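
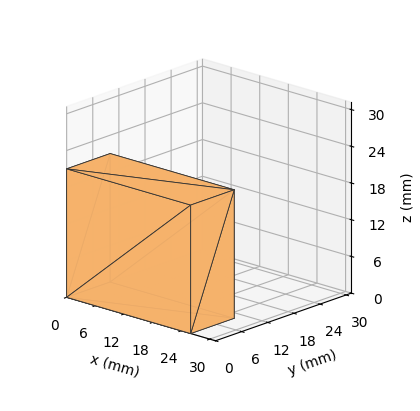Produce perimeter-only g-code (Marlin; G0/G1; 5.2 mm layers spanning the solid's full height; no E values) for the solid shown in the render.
Reading the render: the shape is a rectangular box, roughly 26 × 10 mm footprint and 21 mm tall (dimensions read to the nearest mm from the axis ticks). For the g-code, the solid's height is divided into equal slices at the stated Δz and each level perimeter traced with G1 moves after a G0 lift.

; perimeter-only toolpath
G21 ; units = mm
G90 ; absolute positioning
G28 ; home
; layer 1
G0 Z5.2
G0 X0.0 Y0.0
G1 X26.0 Y0.0
G1 X26.0 Y10.0
G1 X0.0 Y10.0
G1 X0.0 Y0.0
; layer 2
G0 Z10.5
G0 X0.0 Y0.0
G1 X26.0 Y0.0
G1 X26.0 Y10.0
G1 X0.0 Y10.0
G1 X0.0 Y0.0
; layer 3
G0 Z15.8
G0 X0.0 Y0.0
G1 X26.0 Y0.0
G1 X26.0 Y10.0
G1 X0.0 Y10.0
G1 X0.0 Y0.0
; layer 4
G0 Z21.0
G0 X0.0 Y0.0
G1 X26.0 Y0.0
G1 X26.0 Y10.0
G1 X0.0 Y10.0
G1 X0.0 Y0.0
M2 ; end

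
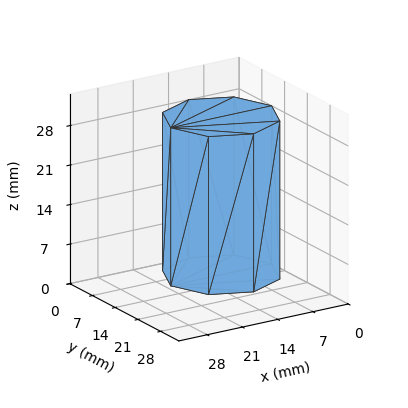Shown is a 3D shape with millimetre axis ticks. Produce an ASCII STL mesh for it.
Reading the render: the shape is a regular 8-sided prism (a cylinder approximated with 8 flat sides), circumscribed radius ≈ 10 mm, height ≈ 28 mm (dimensions read to the nearest mm from the axis ticks). For the STL, each face is triangulated and given an outward normal.

solid part
  facet normal 0.0000 0.0000 -1.0000
    outer loop
      vertex 10.000 20.000 0.000
      vertex 17.071 17.071 0.000
      vertex 20.000 10.000 0.000
    endloop
  endfacet
  facet normal 0.0000 0.0000 -1.0000
    outer loop
      vertex 2.929 17.071 0.000
      vertex 10.000 20.000 0.000
      vertex 20.000 10.000 0.000
    endloop
  endfacet
  facet normal 0.0000 0.0000 -1.0000
    outer loop
      vertex 0.000 10.000 0.000
      vertex 2.929 17.071 0.000
      vertex 20.000 10.000 0.000
    endloop
  endfacet
  facet normal 0.0000 0.0000 -1.0000
    outer loop
      vertex 2.929 2.929 0.000
      vertex 0.000 10.000 0.000
      vertex 20.000 10.000 0.000
    endloop
  endfacet
  facet normal 0.0000 0.0000 -1.0000
    outer loop
      vertex 10.000 0.000 0.000
      vertex 2.929 2.929 0.000
      vertex 20.000 10.000 0.000
    endloop
  endfacet
  facet normal 0.0000 0.0000 -1.0000
    outer loop
      vertex 17.071 2.929 0.000
      vertex 10.000 0.000 0.000
      vertex 20.000 10.000 0.000
    endloop
  endfacet
  facet normal 0.0000 0.0000 1.0000
    outer loop
      vertex 20.000 10.000 28.000
      vertex 17.071 17.071 28.000
      vertex 10.000 20.000 28.000
    endloop
  endfacet
  facet normal 0.0000 0.0000 1.0000
    outer loop
      vertex 20.000 10.000 28.000
      vertex 10.000 20.000 28.000
      vertex 2.929 17.071 28.000
    endloop
  endfacet
  facet normal 0.0000 0.0000 1.0000
    outer loop
      vertex 20.000 10.000 28.000
      vertex 2.929 17.071 28.000
      vertex 0.000 10.000 28.000
    endloop
  endfacet
  facet normal 0.0000 0.0000 1.0000
    outer loop
      vertex 20.000 10.000 28.000
      vertex 0.000 10.000 28.000
      vertex 2.929 2.929 28.000
    endloop
  endfacet
  facet normal 0.0000 0.0000 1.0000
    outer loop
      vertex 20.000 10.000 28.000
      vertex 2.929 2.929 28.000
      vertex 10.000 0.000 28.000
    endloop
  endfacet
  facet normal 0.0000 0.0000 1.0000
    outer loop
      vertex 20.000 10.000 28.000
      vertex 10.000 0.000 28.000
      vertex 17.071 2.929 28.000
    endloop
  endfacet
  facet normal 0.9239 0.3827 0.0000
    outer loop
      vertex 20.000 10.000 0.000
      vertex 17.071 17.071 0.000
      vertex 17.071 17.071 28.000
    endloop
  endfacet
  facet normal 0.9239 0.3827 0.0000
    outer loop
      vertex 20.000 10.000 0.000
      vertex 17.071 17.071 28.000
      vertex 20.000 10.000 28.000
    endloop
  endfacet
  facet normal 0.3827 0.9239 0.0000
    outer loop
      vertex 17.071 17.071 0.000
      vertex 10.000 20.000 0.000
      vertex 10.000 20.000 28.000
    endloop
  endfacet
  facet normal 0.3827 0.9239 0.0000
    outer loop
      vertex 17.071 17.071 0.000
      vertex 10.000 20.000 28.000
      vertex 17.071 17.071 28.000
    endloop
  endfacet
  facet normal -0.3827 0.9239 0.0000
    outer loop
      vertex 10.000 20.000 0.000
      vertex 2.929 17.071 0.000
      vertex 2.929 17.071 28.000
    endloop
  endfacet
  facet normal -0.3827 0.9239 0.0000
    outer loop
      vertex 10.000 20.000 0.000
      vertex 2.929 17.071 28.000
      vertex 10.000 20.000 28.000
    endloop
  endfacet
  facet normal -0.9239 0.3827 0.0000
    outer loop
      vertex 2.929 17.071 0.000
      vertex 0.000 10.000 0.000
      vertex 0.000 10.000 28.000
    endloop
  endfacet
  facet normal -0.9239 0.3827 0.0000
    outer loop
      vertex 2.929 17.071 0.000
      vertex 0.000 10.000 28.000
      vertex 2.929 17.071 28.000
    endloop
  endfacet
  facet normal -0.9239 -0.3827 0.0000
    outer loop
      vertex 0.000 10.000 0.000
      vertex 2.929 2.929 0.000
      vertex 2.929 2.929 28.000
    endloop
  endfacet
  facet normal -0.9239 -0.3827 0.0000
    outer loop
      vertex 0.000 10.000 0.000
      vertex 2.929 2.929 28.000
      vertex 0.000 10.000 28.000
    endloop
  endfacet
  facet normal -0.3827 -0.9239 0.0000
    outer loop
      vertex 2.929 2.929 0.000
      vertex 10.000 0.000 0.000
      vertex 10.000 0.000 28.000
    endloop
  endfacet
  facet normal -0.3827 -0.9239 0.0000
    outer loop
      vertex 2.929 2.929 0.000
      vertex 10.000 0.000 28.000
      vertex 2.929 2.929 28.000
    endloop
  endfacet
  facet normal 0.3827 -0.9239 0.0000
    outer loop
      vertex 10.000 0.000 0.000
      vertex 17.071 2.929 0.000
      vertex 17.071 2.929 28.000
    endloop
  endfacet
  facet normal 0.3827 -0.9239 0.0000
    outer loop
      vertex 10.000 0.000 0.000
      vertex 17.071 2.929 28.000
      vertex 10.000 0.000 28.000
    endloop
  endfacet
  facet normal 0.9239 -0.3827 0.0000
    outer loop
      vertex 17.071 2.929 0.000
      vertex 20.000 10.000 0.000
      vertex 20.000 10.000 28.000
    endloop
  endfacet
  facet normal 0.9239 -0.3827 0.0000
    outer loop
      vertex 17.071 2.929 0.000
      vertex 20.000 10.000 28.000
      vertex 17.071 2.929 28.000
    endloop
  endfacet
endsolid part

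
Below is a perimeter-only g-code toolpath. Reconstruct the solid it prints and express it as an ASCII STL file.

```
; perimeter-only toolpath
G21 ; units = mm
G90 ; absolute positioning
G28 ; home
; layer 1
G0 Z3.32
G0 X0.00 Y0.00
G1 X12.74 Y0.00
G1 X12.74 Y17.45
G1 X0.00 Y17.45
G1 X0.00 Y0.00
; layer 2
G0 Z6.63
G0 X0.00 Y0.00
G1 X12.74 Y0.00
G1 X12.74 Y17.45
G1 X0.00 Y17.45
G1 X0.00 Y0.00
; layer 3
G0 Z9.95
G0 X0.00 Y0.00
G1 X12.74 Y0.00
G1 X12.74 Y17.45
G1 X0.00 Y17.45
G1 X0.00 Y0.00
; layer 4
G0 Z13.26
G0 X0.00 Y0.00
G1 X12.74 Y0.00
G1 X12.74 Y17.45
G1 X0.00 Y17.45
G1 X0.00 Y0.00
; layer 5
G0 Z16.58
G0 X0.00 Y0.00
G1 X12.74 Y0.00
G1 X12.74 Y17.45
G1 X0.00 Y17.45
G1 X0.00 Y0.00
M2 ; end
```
solid part
  facet normal 0.0000 0.0000 -1.0000
    outer loop
      vertex 12.74 17.45 0.00
      vertex 12.74 0.00 0.00
      vertex 0.00 0.00 0.00
    endloop
  endfacet
  facet normal 0.0000 0.0000 -1.0000
    outer loop
      vertex 0.00 17.45 0.00
      vertex 12.74 17.45 0.00
      vertex 0.00 0.00 0.00
    endloop
  endfacet
  facet normal 0.0000 0.0000 1.0000
    outer loop
      vertex 0.00 0.00 16.58
      vertex 12.74 0.00 16.58
      vertex 12.74 17.45 16.58
    endloop
  endfacet
  facet normal 0.0000 0.0000 1.0000
    outer loop
      vertex 0.00 0.00 16.58
      vertex 12.74 17.45 16.58
      vertex 0.00 17.45 16.58
    endloop
  endfacet
  facet normal 0.0000 -1.0000 0.0000
    outer loop
      vertex 0.00 0.00 0.00
      vertex 12.74 0.00 0.00
      vertex 12.74 0.00 16.58
    endloop
  endfacet
  facet normal 0.0000 -1.0000 0.0000
    outer loop
      vertex 0.00 0.00 0.00
      vertex 12.74 0.00 16.58
      vertex 0.00 0.00 16.58
    endloop
  endfacet
  facet normal 0.0000 1.0000 0.0000
    outer loop
      vertex 12.74 17.45 16.58
      vertex 12.74 17.45 0.00
      vertex 0.00 17.45 0.00
    endloop
  endfacet
  facet normal 0.0000 1.0000 0.0000
    outer loop
      vertex 0.00 17.45 16.58
      vertex 12.74 17.45 16.58
      vertex 0.00 17.45 0.00
    endloop
  endfacet
  facet normal -1.0000 0.0000 0.0000
    outer loop
      vertex 0.00 17.45 16.58
      vertex 0.00 17.45 0.00
      vertex 0.00 0.00 0.00
    endloop
  endfacet
  facet normal -1.0000 0.0000 0.0000
    outer loop
      vertex 0.00 0.00 16.58
      vertex 0.00 17.45 16.58
      vertex 0.00 0.00 0.00
    endloop
  endfacet
  facet normal 1.0000 0.0000 0.0000
    outer loop
      vertex 12.74 0.00 0.00
      vertex 12.74 17.45 0.00
      vertex 12.74 17.45 16.58
    endloop
  endfacet
  facet normal 1.0000 0.0000 0.0000
    outer loop
      vertex 12.74 0.00 0.00
      vertex 12.74 17.45 16.58
      vertex 12.74 0.00 16.58
    endloop
  endfacet
endsolid part

The G0 Z moves step by Δz≈3.32 mm. Every layer's G1 loop is the same polygon, so the solid is a straight extrusion of it from z=0 to z≈16.6. Closing with flat bottom and top caps and triangulating gives 12 facets — a rectangular box, roughly 12.7 × 17.4 mm footprint and 16.6 mm tall.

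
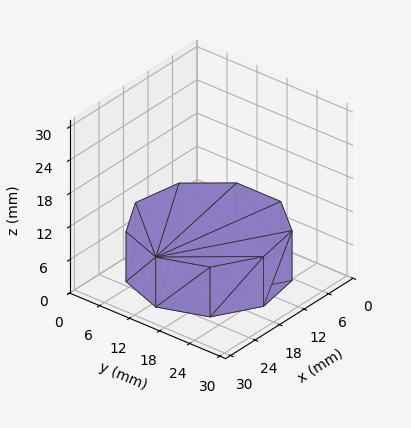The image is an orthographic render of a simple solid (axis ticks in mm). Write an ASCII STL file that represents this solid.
Reading the render: the shape is a regular 9-sided prism (a cylinder approximated with 9 flat sides), circumscribed radius ≈ 13 mm, height ≈ 9 mm (dimensions read to the nearest mm from the axis ticks). For the STL, each face is triangulated and given an outward normal.

solid part
  facet normal 0.0000 0.0000 -1.0000
    outer loop
      vertex 15.3 25.8 0.0
      vertex 23.0 21.4 0.0
      vertex 26.0 13.0 0.0
    endloop
  endfacet
  facet normal 0.0000 0.0000 -1.0000
    outer loop
      vertex 6.5 24.3 0.0
      vertex 15.3 25.8 0.0
      vertex 26.0 13.0 0.0
    endloop
  endfacet
  facet normal 0.0000 0.0000 -1.0000
    outer loop
      vertex 0.8 17.4 0.0
      vertex 6.5 24.3 0.0
      vertex 26.0 13.0 0.0
    endloop
  endfacet
  facet normal 0.0000 0.0000 -1.0000
    outer loop
      vertex 0.8 8.6 0.0
      vertex 0.8 17.4 0.0
      vertex 26.0 13.0 0.0
    endloop
  endfacet
  facet normal 0.0000 0.0000 -1.0000
    outer loop
      vertex 6.5 1.7 0.0
      vertex 0.8 8.6 0.0
      vertex 26.0 13.0 0.0
    endloop
  endfacet
  facet normal 0.0000 0.0000 -1.0000
    outer loop
      vertex 15.3 0.2 0.0
      vertex 6.5 1.7 0.0
      vertex 26.0 13.0 0.0
    endloop
  endfacet
  facet normal 0.0000 0.0000 -1.0000
    outer loop
      vertex 23.0 4.6 0.0
      vertex 15.3 0.2 0.0
      vertex 26.0 13.0 0.0
    endloop
  endfacet
  facet normal 0.0000 0.0000 1.0000
    outer loop
      vertex 26.0 13.0 9.0
      vertex 23.0 21.4 9.0
      vertex 15.3 25.8 9.0
    endloop
  endfacet
  facet normal 0.0000 0.0000 1.0000
    outer loop
      vertex 26.0 13.0 9.0
      vertex 15.3 25.8 9.0
      vertex 6.5 24.3 9.0
    endloop
  endfacet
  facet normal 0.0000 0.0000 1.0000
    outer loop
      vertex 26.0 13.0 9.0
      vertex 6.5 24.3 9.0
      vertex 0.8 17.4 9.0
    endloop
  endfacet
  facet normal 0.0000 0.0000 1.0000
    outer loop
      vertex 26.0 13.0 9.0
      vertex 0.8 17.4 9.0
      vertex 0.8 8.6 9.0
    endloop
  endfacet
  facet normal 0.0000 0.0000 1.0000
    outer loop
      vertex 26.0 13.0 9.0
      vertex 0.8 8.6 9.0
      vertex 6.5 1.7 9.0
    endloop
  endfacet
  facet normal 0.0000 0.0000 1.0000
    outer loop
      vertex 26.0 13.0 9.0
      vertex 6.5 1.7 9.0
      vertex 15.3 0.2 9.0
    endloop
  endfacet
  facet normal 0.0000 0.0000 1.0000
    outer loop
      vertex 26.0 13.0 9.0
      vertex 15.3 0.2 9.0
      vertex 23.0 4.6 9.0
    endloop
  endfacet
  facet normal 0.9417 0.3363 0.0000
    outer loop
      vertex 26.0 13.0 0.0
      vertex 23.0 21.4 0.0
      vertex 23.0 21.4 9.0
    endloop
  endfacet
  facet normal 0.9417 0.3363 0.0000
    outer loop
      vertex 26.0 13.0 0.0
      vertex 23.0 21.4 9.0
      vertex 26.0 13.0 9.0
    endloop
  endfacet
  facet normal 0.4961 0.8682 0.0000
    outer loop
      vertex 23.0 21.4 0.0
      vertex 15.3 25.8 0.0
      vertex 15.3 25.8 9.0
    endloop
  endfacet
  facet normal 0.4961 0.8682 0.0000
    outer loop
      vertex 23.0 21.4 0.0
      vertex 15.3 25.8 9.0
      vertex 23.0 21.4 9.0
    endloop
  endfacet
  facet normal -0.1680 0.9858 0.0000
    outer loop
      vertex 15.3 25.8 0.0
      vertex 6.5 24.3 0.0
      vertex 6.5 24.3 9.0
    endloop
  endfacet
  facet normal -0.1680 0.9858 0.0000
    outer loop
      vertex 15.3 25.8 0.0
      vertex 6.5 24.3 9.0
      vertex 15.3 25.8 9.0
    endloop
  endfacet
  facet normal -0.7710 0.6369 0.0000
    outer loop
      vertex 6.5 24.3 0.0
      vertex 0.8 17.4 0.0
      vertex 0.8 17.4 9.0
    endloop
  endfacet
  facet normal -0.7710 0.6369 0.0000
    outer loop
      vertex 6.5 24.3 0.0
      vertex 0.8 17.4 9.0
      vertex 6.5 24.3 9.0
    endloop
  endfacet
  facet normal -1.0000 0.0000 0.0000
    outer loop
      vertex 0.8 17.4 0.0
      vertex 0.8 8.6 0.0
      vertex 0.8 8.6 9.0
    endloop
  endfacet
  facet normal -1.0000 0.0000 0.0000
    outer loop
      vertex 0.8 17.4 0.0
      vertex 0.8 8.6 9.0
      vertex 0.8 17.4 9.0
    endloop
  endfacet
  facet normal -0.7710 -0.6369 0.0000
    outer loop
      vertex 0.8 8.6 0.0
      vertex 6.5 1.7 0.0
      vertex 6.5 1.7 9.0
    endloop
  endfacet
  facet normal -0.7710 -0.6369 0.0000
    outer loop
      vertex 0.8 8.6 0.0
      vertex 6.5 1.7 9.0
      vertex 0.8 8.6 9.0
    endloop
  endfacet
  facet normal -0.1680 -0.9858 0.0000
    outer loop
      vertex 6.5 1.7 0.0
      vertex 15.3 0.2 0.0
      vertex 15.3 0.2 9.0
    endloop
  endfacet
  facet normal -0.1680 -0.9858 0.0000
    outer loop
      vertex 6.5 1.7 0.0
      vertex 15.3 0.2 9.0
      vertex 6.5 1.7 9.0
    endloop
  endfacet
  facet normal 0.4961 -0.8682 0.0000
    outer loop
      vertex 15.3 0.2 0.0
      vertex 23.0 4.6 0.0
      vertex 23.0 4.6 9.0
    endloop
  endfacet
  facet normal 0.4961 -0.8682 0.0000
    outer loop
      vertex 15.3 0.2 0.0
      vertex 23.0 4.6 9.0
      vertex 15.3 0.2 9.0
    endloop
  endfacet
  facet normal 0.9417 -0.3363 0.0000
    outer loop
      vertex 23.0 4.6 0.0
      vertex 26.0 13.0 0.0
      vertex 26.0 13.0 9.0
    endloop
  endfacet
  facet normal 0.9417 -0.3363 0.0000
    outer loop
      vertex 23.0 4.6 0.0
      vertex 26.0 13.0 9.0
      vertex 23.0 4.6 9.0
    endloop
  endfacet
endsolid part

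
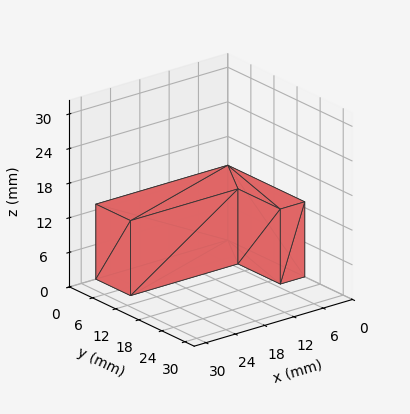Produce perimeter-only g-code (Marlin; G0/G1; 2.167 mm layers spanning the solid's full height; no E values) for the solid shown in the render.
Reading the render: the shape is an L-shaped prism: outer 27 × 20 mm, arm thicknesses ≈ 9 mm (horizontal) and 5 mm (vertical), extruded 13 mm in z (dimensions read to the nearest mm from the axis ticks). For the g-code, the solid's height is divided into equal slices at the stated Δz and each level perimeter traced with G1 moves after a G0 lift.

; perimeter-only toolpath
G21 ; units = mm
G90 ; absolute positioning
G28 ; home
; layer 1
G0 Z2.167
G0 X0.000 Y0.000
G1 X27.000 Y0.000
G1 X27.000 Y9.000
G1 X5.000 Y9.000
G1 X5.000 Y20.000
G1 X0.000 Y20.000
G1 X0.000 Y0.000
; layer 2
G0 Z4.333
G0 X0.000 Y0.000
G1 X27.000 Y0.000
G1 X27.000 Y9.000
G1 X5.000 Y9.000
G1 X5.000 Y20.000
G1 X0.000 Y20.000
G1 X0.000 Y0.000
; layer 3
G0 Z6.500
G0 X0.000 Y0.000
G1 X27.000 Y0.000
G1 X27.000 Y9.000
G1 X5.000 Y9.000
G1 X5.000 Y20.000
G1 X0.000 Y20.000
G1 X0.000 Y0.000
; layer 4
G0 Z8.667
G0 X0.000 Y0.000
G1 X27.000 Y0.000
G1 X27.000 Y9.000
G1 X5.000 Y9.000
G1 X5.000 Y20.000
G1 X0.000 Y20.000
G1 X0.000 Y0.000
; layer 5
G0 Z10.833
G0 X0.000 Y0.000
G1 X27.000 Y0.000
G1 X27.000 Y9.000
G1 X5.000 Y9.000
G1 X5.000 Y20.000
G1 X0.000 Y20.000
G1 X0.000 Y0.000
; layer 6
G0 Z13.000
G0 X0.000 Y0.000
G1 X27.000 Y0.000
G1 X27.000 Y9.000
G1 X5.000 Y9.000
G1 X5.000 Y20.000
G1 X0.000 Y20.000
G1 X0.000 Y0.000
M2 ; end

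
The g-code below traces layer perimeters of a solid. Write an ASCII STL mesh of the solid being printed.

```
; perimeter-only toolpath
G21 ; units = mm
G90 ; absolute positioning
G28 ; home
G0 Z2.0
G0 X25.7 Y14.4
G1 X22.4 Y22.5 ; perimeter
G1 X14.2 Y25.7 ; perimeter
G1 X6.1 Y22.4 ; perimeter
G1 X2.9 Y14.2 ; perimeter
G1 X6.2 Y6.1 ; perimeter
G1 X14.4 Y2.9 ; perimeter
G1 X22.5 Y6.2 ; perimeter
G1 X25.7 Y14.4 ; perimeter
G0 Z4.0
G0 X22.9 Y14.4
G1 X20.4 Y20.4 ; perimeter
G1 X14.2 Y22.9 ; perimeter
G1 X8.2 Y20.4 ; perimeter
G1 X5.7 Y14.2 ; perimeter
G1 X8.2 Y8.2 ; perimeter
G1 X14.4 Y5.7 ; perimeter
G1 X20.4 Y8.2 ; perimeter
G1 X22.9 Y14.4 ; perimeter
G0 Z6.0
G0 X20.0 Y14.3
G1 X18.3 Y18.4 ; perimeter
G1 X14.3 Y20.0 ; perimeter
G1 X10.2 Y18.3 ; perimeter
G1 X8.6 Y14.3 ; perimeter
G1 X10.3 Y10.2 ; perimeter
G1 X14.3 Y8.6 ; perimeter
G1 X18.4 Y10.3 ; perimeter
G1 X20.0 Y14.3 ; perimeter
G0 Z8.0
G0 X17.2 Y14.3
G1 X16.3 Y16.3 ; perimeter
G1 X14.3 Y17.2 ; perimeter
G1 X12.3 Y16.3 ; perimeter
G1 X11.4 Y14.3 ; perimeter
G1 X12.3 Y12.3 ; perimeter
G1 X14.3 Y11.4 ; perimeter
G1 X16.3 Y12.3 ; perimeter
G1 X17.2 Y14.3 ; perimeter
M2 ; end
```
solid part
  facet normal 0.0000 0.0000 -1.0000
    outer loop
      vertex 14.2 28.6 0.0
      vertex 24.4 24.5 0.0
      vertex 28.6 14.4 0.0
    endloop
  endfacet
  facet normal 0.0000 0.0000 -1.0000
    outer loop
      vertex 4.1 24.4 0.0
      vertex 14.2 28.6 0.0
      vertex 28.6 14.4 0.0
    endloop
  endfacet
  facet normal 0.0000 0.0000 -1.0000
    outer loop
      vertex 0.0 14.2 0.0
      vertex 4.1 24.4 0.0
      vertex 28.6 14.4 0.0
    endloop
  endfacet
  facet normal 0.0000 0.0000 -1.0000
    outer loop
      vertex 4.2 4.1 0.0
      vertex 0.0 14.2 0.0
      vertex 28.6 14.4 0.0
    endloop
  endfacet
  facet normal 0.0000 0.0000 -1.0000
    outer loop
      vertex 14.4 0.0 0.0
      vertex 4.2 4.1 0.0
      vertex 28.6 14.4 0.0
    endloop
  endfacet
  facet normal 0.0000 0.0000 -1.0000
    outer loop
      vertex 24.5 4.2 0.0
      vertex 14.4 0.0 0.0
      vertex 28.6 14.4 0.0
    endloop
  endfacet
  facet normal 0.5564 0.2314 0.7980
    outer loop
      vertex 28.6 14.4 0.0
      vertex 24.4 24.5 0.0
      vertex 14.3 14.3 10.0
    endloop
  endfacet
  facet normal 0.2249 0.5595 0.7978
    outer loop
      vertex 24.4 24.5 0.0
      vertex 14.2 28.6 0.0
      vertex 14.3 14.3 10.0
    endloop
  endfacet
  facet normal -0.2314 0.5564 0.7980
    outer loop
      vertex 14.2 28.6 0.0
      vertex 4.1 24.4 0.0
      vertex 14.3 14.3 10.0
    endloop
  endfacet
  facet normal -0.5595 0.2249 0.7978
    outer loop
      vertex 4.1 24.4 0.0
      vertex 0.0 14.2 0.0
      vertex 14.3 14.3 10.0
    endloop
  endfacet
  facet normal -0.5564 -0.2314 0.7980
    outer loop
      vertex 0.0 14.2 0.0
      vertex 4.2 4.1 0.0
      vertex 14.3 14.3 10.0
    endloop
  endfacet
  facet normal -0.2249 -0.5595 0.7978
    outer loop
      vertex 4.2 4.1 0.0
      vertex 14.4 0.0 0.0
      vertex 14.3 14.3 10.0
    endloop
  endfacet
  facet normal 0.2314 -0.5564 0.7980
    outer loop
      vertex 14.4 0.0 0.0
      vertex 24.5 4.2 0.0
      vertex 14.3 14.3 10.0
    endloop
  endfacet
  facet normal 0.5595 -0.2249 0.7978
    outer loop
      vertex 24.5 4.2 0.0
      vertex 28.6 14.4 0.0
      vertex 14.3 14.3 10.0
    endloop
  endfacet
endsolid part

The G0 Z moves step by Δz≈2.0 mm. The G1 loops shrink linearly with z, so the solid tapers from its base footprint up to z≈10. Closing with a flat bottom cap and the tapered top and triangulating gives 14 facets — a regular 8-sided pyramid, base circumscribed radius ≈ 14.3 mm, apex at z ≈ 10 mm.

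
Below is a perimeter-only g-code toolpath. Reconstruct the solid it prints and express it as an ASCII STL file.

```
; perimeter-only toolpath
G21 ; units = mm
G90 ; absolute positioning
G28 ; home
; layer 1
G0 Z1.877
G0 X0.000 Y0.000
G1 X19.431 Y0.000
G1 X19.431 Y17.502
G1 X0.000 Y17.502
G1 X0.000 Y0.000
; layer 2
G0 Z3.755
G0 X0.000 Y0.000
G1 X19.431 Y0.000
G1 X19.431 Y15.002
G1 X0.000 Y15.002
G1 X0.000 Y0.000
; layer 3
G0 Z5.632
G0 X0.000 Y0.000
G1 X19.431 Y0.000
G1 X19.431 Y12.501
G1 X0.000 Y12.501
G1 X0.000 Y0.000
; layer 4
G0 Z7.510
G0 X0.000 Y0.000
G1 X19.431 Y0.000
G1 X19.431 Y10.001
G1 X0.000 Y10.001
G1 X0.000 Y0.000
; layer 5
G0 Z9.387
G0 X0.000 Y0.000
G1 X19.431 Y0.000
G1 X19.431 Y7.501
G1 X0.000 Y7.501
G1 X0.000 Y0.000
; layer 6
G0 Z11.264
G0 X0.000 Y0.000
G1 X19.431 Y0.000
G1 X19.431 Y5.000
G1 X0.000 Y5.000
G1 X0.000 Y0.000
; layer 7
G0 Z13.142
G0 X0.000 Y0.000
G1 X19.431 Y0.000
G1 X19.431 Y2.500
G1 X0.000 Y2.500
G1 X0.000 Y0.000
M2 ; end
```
solid part
  facet normal 0.0000 0.0000 -1.0000
    outer loop
      vertex 19.431 20.002 0.000
      vertex 19.431 0.000 0.000
      vertex 0.000 0.000 0.000
    endloop
  endfacet
  facet normal 0.0000 0.0000 -1.0000
    outer loop
      vertex 0.000 20.002 0.000
      vertex 19.431 20.002 0.000
      vertex 0.000 0.000 0.000
    endloop
  endfacet
  facet normal 0.0000 -1.0000 0.0000
    outer loop
      vertex 0.000 0.000 0.000
      vertex 19.431 0.000 0.000
      vertex 19.431 0.000 15.019
    endloop
  endfacet
  facet normal 0.0000 -1.0000 0.0000
    outer loop
      vertex 0.000 0.000 0.000
      vertex 19.431 0.000 15.019
      vertex 0.000 0.000 15.019
    endloop
  endfacet
  facet normal 0.0000 0.6004 0.7997
    outer loop
      vertex 0.000 0.000 15.019
      vertex 19.431 0.000 15.019
      vertex 19.431 20.002 0.000
    endloop
  endfacet
  facet normal 0.0000 0.6004 0.7997
    outer loop
      vertex 0.000 0.000 15.019
      vertex 19.431 20.002 0.000
      vertex 0.000 20.002 0.000
    endloop
  endfacet
  facet normal -1.0000 0.0000 0.0000
    outer loop
      vertex 0.000 0.000 15.019
      vertex 0.000 20.002 0.000
      vertex 0.000 0.000 0.000
    endloop
  endfacet
  facet normal 1.0000 0.0000 0.0000
    outer loop
      vertex 19.431 0.000 0.000
      vertex 19.431 20.002 0.000
      vertex 19.431 0.000 15.019
    endloop
  endfacet
endsolid part

The G0 Z moves step by Δz≈1.877 mm. The G1 loops shrink linearly with z, so the solid tapers from its base footprint up to z≈15. Closing with a flat bottom cap and the tapered top and triangulating gives 8 facets — a wedge (ramp): 19.4 × 20 mm base, rising to 15 mm along the y=0 edge and sloping linearly to z=0 at y=20.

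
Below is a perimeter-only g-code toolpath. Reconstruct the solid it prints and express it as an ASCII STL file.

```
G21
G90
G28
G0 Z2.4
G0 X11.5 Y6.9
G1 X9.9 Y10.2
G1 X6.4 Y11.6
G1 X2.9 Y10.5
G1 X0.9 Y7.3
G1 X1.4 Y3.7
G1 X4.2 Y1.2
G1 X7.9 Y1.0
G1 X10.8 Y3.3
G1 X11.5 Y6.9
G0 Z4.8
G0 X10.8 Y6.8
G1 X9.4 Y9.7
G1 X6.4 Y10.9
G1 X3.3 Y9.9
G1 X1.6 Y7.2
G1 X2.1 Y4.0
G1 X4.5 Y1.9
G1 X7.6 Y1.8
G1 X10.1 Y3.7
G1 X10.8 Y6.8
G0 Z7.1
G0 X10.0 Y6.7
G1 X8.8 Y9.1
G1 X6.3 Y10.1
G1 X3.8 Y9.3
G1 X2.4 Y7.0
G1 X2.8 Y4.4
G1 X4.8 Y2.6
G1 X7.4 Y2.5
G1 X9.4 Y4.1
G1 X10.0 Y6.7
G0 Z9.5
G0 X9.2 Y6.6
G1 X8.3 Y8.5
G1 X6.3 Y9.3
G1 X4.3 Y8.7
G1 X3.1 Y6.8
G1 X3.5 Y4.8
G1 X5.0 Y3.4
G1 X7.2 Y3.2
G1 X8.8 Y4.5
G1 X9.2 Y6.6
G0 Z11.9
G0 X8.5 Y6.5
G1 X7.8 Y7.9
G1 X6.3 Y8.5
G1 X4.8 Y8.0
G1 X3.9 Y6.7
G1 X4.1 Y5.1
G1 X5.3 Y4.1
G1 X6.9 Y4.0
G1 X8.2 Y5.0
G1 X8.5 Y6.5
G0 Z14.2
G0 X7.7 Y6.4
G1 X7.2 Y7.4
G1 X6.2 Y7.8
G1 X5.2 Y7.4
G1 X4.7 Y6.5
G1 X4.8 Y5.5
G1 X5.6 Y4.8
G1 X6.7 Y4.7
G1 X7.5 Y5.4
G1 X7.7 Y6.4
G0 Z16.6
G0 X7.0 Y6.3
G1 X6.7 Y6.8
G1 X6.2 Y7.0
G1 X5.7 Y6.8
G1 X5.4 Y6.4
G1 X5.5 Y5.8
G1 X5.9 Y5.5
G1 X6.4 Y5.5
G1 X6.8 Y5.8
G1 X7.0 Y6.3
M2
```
solid part
  facet normal 0.0000 0.0000 -1.0000
    outer loop
      vertex 6.4 12.4 0.0
      vertex 10.4 10.8 0.0
      vertex 12.3 7.0 0.0
    endloop
  endfacet
  facet normal 0.0000 0.0000 -1.0000
    outer loop
      vertex 2.4 11.1 0.0
      vertex 6.4 12.4 0.0
      vertex 12.3 7.0 0.0
    endloop
  endfacet
  facet normal 0.0000 0.0000 -1.0000
    outer loop
      vertex 0.1 7.5 0.0
      vertex 2.4 11.1 0.0
      vertex 12.3 7.0 0.0
    endloop
  endfacet
  facet normal 0.0000 0.0000 -1.0000
    outer loop
      vertex 0.7 3.3 0.0
      vertex 0.1 7.5 0.0
      vertex 12.3 7.0 0.0
    endloop
  endfacet
  facet normal 0.0000 0.0000 -1.0000
    outer loop
      vertex 3.9 0.5 0.0
      vertex 0.7 3.3 0.0
      vertex 12.3 7.0 0.0
    endloop
  endfacet
  facet normal 0.0000 0.0000 -1.0000
    outer loop
      vertex 8.1 0.3 0.0
      vertex 3.9 0.5 0.0
      vertex 12.3 7.0 0.0
    endloop
  endfacet
  facet normal 0.0000 0.0000 -1.0000
    outer loop
      vertex 11.4 2.9 0.0
      vertex 8.1 0.3 0.0
      vertex 12.3 7.0 0.0
    endloop
  endfacet
  facet normal 0.8553 0.4276 0.2926
    outer loop
      vertex 12.3 7.0 0.0
      vertex 10.4 10.8 0.0
      vertex 6.2 6.2 19.0
    endloop
  endfacet
  facet normal 0.3550 0.8876 0.2934
    outer loop
      vertex 10.4 10.8 0.0
      vertex 6.4 12.4 0.0
      vertex 6.2 6.2 19.0
    endloop
  endfacet
  facet normal -0.2955 0.9091 0.2936
    outer loop
      vertex 6.4 12.4 0.0
      vertex 2.4 11.1 0.0
      vertex 6.2 6.2 19.0
    endloop
  endfacet
  facet normal -0.8055 0.5146 0.2938
    outer loop
      vertex 2.4 11.1 0.0
      vertex 0.1 7.5 0.0
      vertex 6.2 6.2 19.0
    endloop
  endfacet
  facet normal -0.9461 -0.1352 0.2945
    outer loop
      vertex 0.1 7.5 0.0
      vertex 0.7 3.3 0.0
      vertex 6.2 6.2 19.0
    endloop
  endfacet
  facet normal -0.6298 -0.7197 0.2922
    outer loop
      vertex 0.7 3.3 0.0
      vertex 3.9 0.5 0.0
      vertex 6.2 6.2 19.0
    endloop
  endfacet
  facet normal -0.0455 -0.9553 0.2921
    outer loop
      vertex 3.9 0.5 0.0
      vertex 8.1 0.3 0.0
      vertex 6.2 6.2 19.0
    endloop
  endfacet
  facet normal 0.5918 -0.7512 0.2924
    outer loop
      vertex 8.1 0.3 0.0
      vertex 11.4 2.9 0.0
      vertex 6.2 6.2 19.0
    endloop
  endfacet
  facet normal 0.9344 -0.2051 0.2913
    outer loop
      vertex 11.4 2.9 0.0
      vertex 12.3 7.0 0.0
      vertex 6.2 6.2 19.0
    endloop
  endfacet
endsolid part

The G0 Z moves step by Δz≈2.4 mm. The G1 loops shrink linearly with z, so the solid tapers from its base footprint up to z≈19. Closing with a flat bottom cap and the tapered top and triangulating gives 16 facets — a regular 9-sided pyramid, base circumscribed radius ≈ 6.2 mm, apex at z ≈ 19 mm.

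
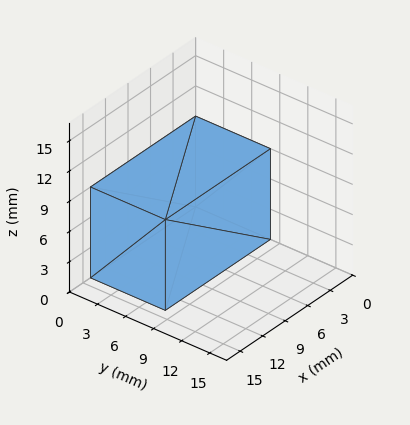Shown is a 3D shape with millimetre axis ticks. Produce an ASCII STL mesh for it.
Reading the render: the shape is a rectangular box, roughly 14 × 8 mm footprint and 9 mm tall (dimensions read to the nearest mm from the axis ticks). For the STL, each face is triangulated and given an outward normal.

solid part
  facet normal 0.0000 0.0000 -1.0000
    outer loop
      vertex 14.000 8.000 0.000
      vertex 14.000 0.000 0.000
      vertex 0.000 0.000 0.000
    endloop
  endfacet
  facet normal 0.0000 0.0000 -1.0000
    outer loop
      vertex 0.000 8.000 0.000
      vertex 14.000 8.000 0.000
      vertex 0.000 0.000 0.000
    endloop
  endfacet
  facet normal 0.0000 0.0000 1.0000
    outer loop
      vertex 0.000 0.000 9.000
      vertex 14.000 0.000 9.000
      vertex 14.000 8.000 9.000
    endloop
  endfacet
  facet normal 0.0000 0.0000 1.0000
    outer loop
      vertex 0.000 0.000 9.000
      vertex 14.000 8.000 9.000
      vertex 0.000 8.000 9.000
    endloop
  endfacet
  facet normal 0.0000 -1.0000 0.0000
    outer loop
      vertex 0.000 0.000 0.000
      vertex 14.000 0.000 0.000
      vertex 14.000 0.000 9.000
    endloop
  endfacet
  facet normal 0.0000 -1.0000 0.0000
    outer loop
      vertex 0.000 0.000 0.000
      vertex 14.000 0.000 9.000
      vertex 0.000 0.000 9.000
    endloop
  endfacet
  facet normal 0.0000 1.0000 0.0000
    outer loop
      vertex 14.000 8.000 9.000
      vertex 14.000 8.000 0.000
      vertex 0.000 8.000 0.000
    endloop
  endfacet
  facet normal 0.0000 1.0000 0.0000
    outer loop
      vertex 0.000 8.000 9.000
      vertex 14.000 8.000 9.000
      vertex 0.000 8.000 0.000
    endloop
  endfacet
  facet normal -1.0000 0.0000 0.0000
    outer loop
      vertex 0.000 8.000 9.000
      vertex 0.000 8.000 0.000
      vertex 0.000 0.000 0.000
    endloop
  endfacet
  facet normal -1.0000 0.0000 0.0000
    outer loop
      vertex 0.000 0.000 9.000
      vertex 0.000 8.000 9.000
      vertex 0.000 0.000 0.000
    endloop
  endfacet
  facet normal 1.0000 0.0000 0.0000
    outer loop
      vertex 14.000 0.000 0.000
      vertex 14.000 8.000 0.000
      vertex 14.000 8.000 9.000
    endloop
  endfacet
  facet normal 1.0000 0.0000 0.0000
    outer loop
      vertex 14.000 0.000 0.000
      vertex 14.000 8.000 9.000
      vertex 14.000 0.000 9.000
    endloop
  endfacet
endsolid part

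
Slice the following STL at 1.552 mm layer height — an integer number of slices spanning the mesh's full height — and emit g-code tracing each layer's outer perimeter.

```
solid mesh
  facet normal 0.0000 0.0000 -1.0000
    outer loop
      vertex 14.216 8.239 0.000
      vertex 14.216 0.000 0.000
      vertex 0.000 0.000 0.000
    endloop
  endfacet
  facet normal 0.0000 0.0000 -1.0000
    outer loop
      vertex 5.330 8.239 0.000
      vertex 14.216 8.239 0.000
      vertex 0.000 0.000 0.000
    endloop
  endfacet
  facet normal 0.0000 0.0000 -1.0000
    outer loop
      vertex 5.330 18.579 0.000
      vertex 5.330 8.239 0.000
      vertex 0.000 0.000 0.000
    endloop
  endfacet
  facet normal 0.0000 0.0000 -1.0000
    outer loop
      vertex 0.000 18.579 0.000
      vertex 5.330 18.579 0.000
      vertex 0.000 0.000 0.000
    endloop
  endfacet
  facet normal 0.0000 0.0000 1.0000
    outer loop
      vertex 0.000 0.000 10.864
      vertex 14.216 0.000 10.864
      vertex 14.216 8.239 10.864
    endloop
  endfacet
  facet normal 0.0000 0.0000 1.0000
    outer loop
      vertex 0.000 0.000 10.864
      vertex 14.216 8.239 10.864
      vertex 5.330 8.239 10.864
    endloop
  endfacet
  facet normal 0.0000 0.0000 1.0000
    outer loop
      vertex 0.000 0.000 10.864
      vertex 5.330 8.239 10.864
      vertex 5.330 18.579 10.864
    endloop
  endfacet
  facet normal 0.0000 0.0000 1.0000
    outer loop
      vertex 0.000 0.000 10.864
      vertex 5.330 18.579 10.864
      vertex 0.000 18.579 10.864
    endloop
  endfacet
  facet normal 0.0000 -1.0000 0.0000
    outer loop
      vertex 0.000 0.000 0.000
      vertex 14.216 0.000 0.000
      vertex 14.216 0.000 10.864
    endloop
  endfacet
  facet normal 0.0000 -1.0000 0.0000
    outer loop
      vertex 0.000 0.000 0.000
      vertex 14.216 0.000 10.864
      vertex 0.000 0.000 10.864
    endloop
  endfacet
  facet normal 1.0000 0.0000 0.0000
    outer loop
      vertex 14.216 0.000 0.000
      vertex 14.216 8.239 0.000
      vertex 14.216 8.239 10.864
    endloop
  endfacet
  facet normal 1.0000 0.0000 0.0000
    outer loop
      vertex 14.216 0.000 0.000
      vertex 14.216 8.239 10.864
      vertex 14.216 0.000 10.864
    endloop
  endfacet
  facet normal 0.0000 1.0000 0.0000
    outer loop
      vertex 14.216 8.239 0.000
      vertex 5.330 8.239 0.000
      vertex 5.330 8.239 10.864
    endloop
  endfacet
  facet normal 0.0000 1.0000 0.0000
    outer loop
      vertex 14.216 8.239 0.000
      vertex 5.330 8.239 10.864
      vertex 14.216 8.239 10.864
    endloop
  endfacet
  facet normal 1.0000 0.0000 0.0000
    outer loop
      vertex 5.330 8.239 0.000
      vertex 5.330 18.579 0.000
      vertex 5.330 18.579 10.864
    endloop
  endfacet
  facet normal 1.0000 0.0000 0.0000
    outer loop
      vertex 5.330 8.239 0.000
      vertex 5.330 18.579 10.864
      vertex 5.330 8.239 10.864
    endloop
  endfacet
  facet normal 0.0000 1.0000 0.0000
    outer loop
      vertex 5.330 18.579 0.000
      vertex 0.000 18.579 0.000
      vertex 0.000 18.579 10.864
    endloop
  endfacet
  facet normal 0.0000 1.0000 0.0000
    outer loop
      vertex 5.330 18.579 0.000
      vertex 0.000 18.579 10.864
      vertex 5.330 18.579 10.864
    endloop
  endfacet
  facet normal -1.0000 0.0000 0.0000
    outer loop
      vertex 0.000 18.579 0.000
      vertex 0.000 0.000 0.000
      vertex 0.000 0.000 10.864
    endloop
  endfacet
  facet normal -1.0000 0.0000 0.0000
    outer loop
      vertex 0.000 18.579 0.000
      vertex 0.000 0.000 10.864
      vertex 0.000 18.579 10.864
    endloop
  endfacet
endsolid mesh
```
; perimeter-only toolpath
G21 ; units = mm
G90 ; absolute positioning
G28 ; home
; layer 1
G0 Z1.552
G0 X0.000 Y0.000
G1 X14.216 Y0.000
G1 X14.216 Y8.239
G1 X5.330 Y8.239
G1 X5.330 Y18.579
G1 X0.000 Y18.579
G1 X0.000 Y0.000
; layer 2
G0 Z3.104
G0 X0.000 Y0.000
G1 X14.216 Y0.000
G1 X14.216 Y8.239
G1 X5.330 Y8.239
G1 X5.330 Y18.579
G1 X0.000 Y18.579
G1 X0.000 Y0.000
; layer 3
G0 Z4.656
G0 X0.000 Y0.000
G1 X14.216 Y0.000
G1 X14.216 Y8.239
G1 X5.330 Y8.239
G1 X5.330 Y18.579
G1 X0.000 Y18.579
G1 X0.000 Y0.000
; layer 4
G0 Z6.208
G0 X0.000 Y0.000
G1 X14.216 Y0.000
G1 X14.216 Y8.239
G1 X5.330 Y8.239
G1 X5.330 Y18.579
G1 X0.000 Y18.579
G1 X0.000 Y0.000
; layer 5
G0 Z7.760
G0 X0.000 Y0.000
G1 X14.216 Y0.000
G1 X14.216 Y8.239
G1 X5.330 Y8.239
G1 X5.330 Y18.579
G1 X0.000 Y18.579
G1 X0.000 Y0.000
; layer 6
G0 Z9.312
G0 X0.000 Y0.000
G1 X14.216 Y0.000
G1 X14.216 Y8.239
G1 X5.330 Y8.239
G1 X5.330 Y18.579
G1 X0.000 Y18.579
G1 X0.000 Y0.000
; layer 7
G0 Z10.864
G0 X0.000 Y0.000
G1 X14.216 Y0.000
G1 X14.216 Y8.239
G1 X5.330 Y8.239
G1 X5.330 Y18.579
G1 X0.000 Y18.579
G1 X0.000 Y0.000
M2 ; end

The solid is an L-shaped prism: outer 14.2 × 18.6 mm, arm thicknesses ≈ 8.24 mm (horizontal) and 5.33 mm (vertical), extruded 10.9 mm in z. Slicing at Δz = 1.552 mm — 7 equal slices spanning the solid's height, so layer i sits at z = i·h/7 — gives 7 non-empty perimeters. Each is a 6-segment closed polygon; G0 lifts to the layer z and rapids to the start vertex, then G1 traces the edges.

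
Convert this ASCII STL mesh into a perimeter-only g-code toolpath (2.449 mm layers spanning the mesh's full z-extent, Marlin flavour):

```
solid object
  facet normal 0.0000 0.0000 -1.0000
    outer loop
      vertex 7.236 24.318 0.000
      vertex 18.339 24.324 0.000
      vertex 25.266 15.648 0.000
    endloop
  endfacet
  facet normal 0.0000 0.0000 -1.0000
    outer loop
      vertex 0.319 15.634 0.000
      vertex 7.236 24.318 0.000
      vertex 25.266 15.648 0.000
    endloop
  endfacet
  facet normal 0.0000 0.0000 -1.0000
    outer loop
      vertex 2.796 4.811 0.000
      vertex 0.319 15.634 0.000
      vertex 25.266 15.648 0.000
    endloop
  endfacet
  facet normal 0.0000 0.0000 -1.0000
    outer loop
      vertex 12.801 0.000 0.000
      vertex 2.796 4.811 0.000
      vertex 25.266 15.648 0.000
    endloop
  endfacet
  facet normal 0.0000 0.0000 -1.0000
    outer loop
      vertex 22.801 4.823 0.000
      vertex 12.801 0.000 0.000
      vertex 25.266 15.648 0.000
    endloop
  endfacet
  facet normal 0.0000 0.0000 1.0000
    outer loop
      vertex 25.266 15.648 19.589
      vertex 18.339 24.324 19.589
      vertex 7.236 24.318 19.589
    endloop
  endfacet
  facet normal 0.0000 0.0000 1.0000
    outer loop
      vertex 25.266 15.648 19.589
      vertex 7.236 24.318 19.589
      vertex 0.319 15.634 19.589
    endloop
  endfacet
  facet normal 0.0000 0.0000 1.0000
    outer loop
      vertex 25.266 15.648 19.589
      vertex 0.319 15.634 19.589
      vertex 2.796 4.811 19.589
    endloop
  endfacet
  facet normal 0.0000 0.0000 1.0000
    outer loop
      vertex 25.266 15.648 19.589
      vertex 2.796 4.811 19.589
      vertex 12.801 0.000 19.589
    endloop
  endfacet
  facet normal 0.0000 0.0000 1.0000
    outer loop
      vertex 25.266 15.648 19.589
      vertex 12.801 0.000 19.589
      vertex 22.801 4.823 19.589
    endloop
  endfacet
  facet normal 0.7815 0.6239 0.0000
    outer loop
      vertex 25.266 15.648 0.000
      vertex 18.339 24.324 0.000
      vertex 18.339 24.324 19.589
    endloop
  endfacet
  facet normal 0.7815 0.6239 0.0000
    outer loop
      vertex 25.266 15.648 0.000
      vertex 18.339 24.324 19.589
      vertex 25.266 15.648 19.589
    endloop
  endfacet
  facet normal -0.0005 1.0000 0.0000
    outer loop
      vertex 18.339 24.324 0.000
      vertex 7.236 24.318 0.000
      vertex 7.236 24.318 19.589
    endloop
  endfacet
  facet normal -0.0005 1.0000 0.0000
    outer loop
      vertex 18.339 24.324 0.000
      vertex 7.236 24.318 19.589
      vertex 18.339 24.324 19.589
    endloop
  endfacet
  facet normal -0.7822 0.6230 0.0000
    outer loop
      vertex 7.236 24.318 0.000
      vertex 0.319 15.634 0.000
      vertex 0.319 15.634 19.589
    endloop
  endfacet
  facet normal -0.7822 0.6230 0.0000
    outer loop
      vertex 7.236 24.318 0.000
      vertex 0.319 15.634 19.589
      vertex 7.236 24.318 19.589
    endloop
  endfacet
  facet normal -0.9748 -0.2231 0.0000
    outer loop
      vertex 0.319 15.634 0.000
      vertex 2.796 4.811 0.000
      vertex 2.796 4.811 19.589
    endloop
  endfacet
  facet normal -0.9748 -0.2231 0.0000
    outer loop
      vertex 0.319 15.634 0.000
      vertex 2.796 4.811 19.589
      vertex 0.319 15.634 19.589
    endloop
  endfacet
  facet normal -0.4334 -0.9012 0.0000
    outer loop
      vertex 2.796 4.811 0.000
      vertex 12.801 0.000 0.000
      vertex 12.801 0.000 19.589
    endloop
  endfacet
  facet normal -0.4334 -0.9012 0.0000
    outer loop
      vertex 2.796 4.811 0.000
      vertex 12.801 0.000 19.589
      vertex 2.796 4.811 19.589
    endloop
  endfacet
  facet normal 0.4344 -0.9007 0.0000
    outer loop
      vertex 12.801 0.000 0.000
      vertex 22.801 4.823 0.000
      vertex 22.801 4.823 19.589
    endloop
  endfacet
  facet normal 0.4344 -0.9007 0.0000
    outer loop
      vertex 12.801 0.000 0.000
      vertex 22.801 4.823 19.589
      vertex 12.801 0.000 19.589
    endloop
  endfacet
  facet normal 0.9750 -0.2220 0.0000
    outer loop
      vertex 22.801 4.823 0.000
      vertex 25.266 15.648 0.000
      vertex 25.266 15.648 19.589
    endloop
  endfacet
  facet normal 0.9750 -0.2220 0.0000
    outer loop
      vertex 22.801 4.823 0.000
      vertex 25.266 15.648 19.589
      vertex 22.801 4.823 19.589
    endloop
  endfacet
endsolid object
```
; perimeter-only toolpath
G21 ; units = mm
G90 ; absolute positioning
G28 ; home
; layer 1
G0 Z2.449
G0 X25.266 Y15.648
G1 X18.339 Y24.324
G1 X7.236 Y24.318
G1 X0.319 Y15.634
G1 X2.796 Y4.811
G1 X12.801 Y0.000
G1 X22.801 Y4.823
G1 X25.266 Y15.648
; layer 2
G0 Z4.897
G0 X25.266 Y15.648
G1 X18.339 Y24.324
G1 X7.236 Y24.318
G1 X0.319 Y15.634
G1 X2.796 Y4.811
G1 X12.801 Y0.000
G1 X22.801 Y4.823
G1 X25.266 Y15.648
; layer 3
G0 Z7.346
G0 X25.266 Y15.648
G1 X18.339 Y24.324
G1 X7.236 Y24.318
G1 X0.319 Y15.634
G1 X2.796 Y4.811
G1 X12.801 Y0.000
G1 X22.801 Y4.823
G1 X25.266 Y15.648
; layer 4
G0 Z9.794
G0 X25.266 Y15.648
G1 X18.339 Y24.324
G1 X7.236 Y24.318
G1 X0.319 Y15.634
G1 X2.796 Y4.811
G1 X12.801 Y0.000
G1 X22.801 Y4.823
G1 X25.266 Y15.648
; layer 5
G0 Z12.243
G0 X25.266 Y15.648
G1 X18.339 Y24.324
G1 X7.236 Y24.318
G1 X0.319 Y15.634
G1 X2.796 Y4.811
G1 X12.801 Y0.000
G1 X22.801 Y4.823
G1 X25.266 Y15.648
; layer 6
G0 Z14.692
G0 X25.266 Y15.648
G1 X18.339 Y24.324
G1 X7.236 Y24.318
G1 X0.319 Y15.634
G1 X2.796 Y4.811
G1 X12.801 Y0.000
G1 X22.801 Y4.823
G1 X25.266 Y15.648
; layer 7
G0 Z17.140
G0 X25.266 Y15.648
G1 X18.339 Y24.324
G1 X7.236 Y24.318
G1 X0.319 Y15.634
G1 X2.796 Y4.811
G1 X12.801 Y0.000
G1 X22.801 Y4.823
G1 X25.266 Y15.648
; layer 8
G0 Z19.589
G0 X25.266 Y15.648
G1 X18.339 Y24.324
G1 X7.236 Y24.318
G1 X0.319 Y15.634
G1 X2.796 Y4.811
G1 X12.801 Y0.000
G1 X22.801 Y4.823
G1 X25.266 Y15.648
M2 ; end

The solid is a regular 7-sided prism (a cylinder approximated with 7 flat sides), circumscribed radius ≈ 12.8 mm, height ≈ 19.6 mm. Slicing at Δz = 2.449 mm — 8 equal slices spanning the solid's height, so layer i sits at z = i·h/8 — gives 8 non-empty perimeters. Each is a 7-segment closed polygon; G0 lifts to the layer z and rapids to the start vertex, then G1 traces the edges.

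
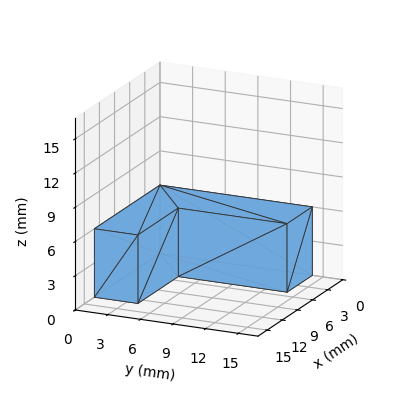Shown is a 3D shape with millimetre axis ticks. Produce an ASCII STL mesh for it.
Reading the render: the shape is an L-shaped prism: outer 13 × 14 mm, arm thicknesses ≈ 4 mm (horizontal) and 5 mm (vertical), extruded 6 mm in z (dimensions read to the nearest mm from the axis ticks). For the STL, each face is triangulated and given an outward normal.

solid part
  facet normal 0.0000 0.0000 -1.0000
    outer loop
      vertex 13.0 4.0 0.0
      vertex 13.0 0.0 0.0
      vertex 0.0 0.0 0.0
    endloop
  endfacet
  facet normal 0.0000 0.0000 -1.0000
    outer loop
      vertex 5.0 4.0 0.0
      vertex 13.0 4.0 0.0
      vertex 0.0 0.0 0.0
    endloop
  endfacet
  facet normal 0.0000 0.0000 -1.0000
    outer loop
      vertex 5.0 14.0 0.0
      vertex 5.0 4.0 0.0
      vertex 0.0 0.0 0.0
    endloop
  endfacet
  facet normal 0.0000 0.0000 -1.0000
    outer loop
      vertex 0.0 14.0 0.0
      vertex 5.0 14.0 0.0
      vertex 0.0 0.0 0.0
    endloop
  endfacet
  facet normal 0.0000 0.0000 1.0000
    outer loop
      vertex 0.0 0.0 6.0
      vertex 13.0 0.0 6.0
      vertex 13.0 4.0 6.0
    endloop
  endfacet
  facet normal 0.0000 0.0000 1.0000
    outer loop
      vertex 0.0 0.0 6.0
      vertex 13.0 4.0 6.0
      vertex 5.0 4.0 6.0
    endloop
  endfacet
  facet normal 0.0000 0.0000 1.0000
    outer loop
      vertex 0.0 0.0 6.0
      vertex 5.0 4.0 6.0
      vertex 5.0 14.0 6.0
    endloop
  endfacet
  facet normal 0.0000 0.0000 1.0000
    outer loop
      vertex 0.0 0.0 6.0
      vertex 5.0 14.0 6.0
      vertex 0.0 14.0 6.0
    endloop
  endfacet
  facet normal 0.0000 -1.0000 0.0000
    outer loop
      vertex 0.0 0.0 0.0
      vertex 13.0 0.0 0.0
      vertex 13.0 0.0 6.0
    endloop
  endfacet
  facet normal 0.0000 -1.0000 0.0000
    outer loop
      vertex 0.0 0.0 0.0
      vertex 13.0 0.0 6.0
      vertex 0.0 0.0 6.0
    endloop
  endfacet
  facet normal 1.0000 0.0000 0.0000
    outer loop
      vertex 13.0 0.0 0.0
      vertex 13.0 4.0 0.0
      vertex 13.0 4.0 6.0
    endloop
  endfacet
  facet normal 1.0000 0.0000 0.0000
    outer loop
      vertex 13.0 0.0 0.0
      vertex 13.0 4.0 6.0
      vertex 13.0 0.0 6.0
    endloop
  endfacet
  facet normal 0.0000 1.0000 0.0000
    outer loop
      vertex 13.0 4.0 0.0
      vertex 5.0 4.0 0.0
      vertex 5.0 4.0 6.0
    endloop
  endfacet
  facet normal 0.0000 1.0000 0.0000
    outer loop
      vertex 13.0 4.0 0.0
      vertex 5.0 4.0 6.0
      vertex 13.0 4.0 6.0
    endloop
  endfacet
  facet normal 1.0000 0.0000 0.0000
    outer loop
      vertex 5.0 4.0 0.0
      vertex 5.0 14.0 0.0
      vertex 5.0 14.0 6.0
    endloop
  endfacet
  facet normal 1.0000 0.0000 0.0000
    outer loop
      vertex 5.0 4.0 0.0
      vertex 5.0 14.0 6.0
      vertex 5.0 4.0 6.0
    endloop
  endfacet
  facet normal 0.0000 1.0000 0.0000
    outer loop
      vertex 5.0 14.0 0.0
      vertex 0.0 14.0 0.0
      vertex 0.0 14.0 6.0
    endloop
  endfacet
  facet normal 0.0000 1.0000 0.0000
    outer loop
      vertex 5.0 14.0 0.0
      vertex 0.0 14.0 6.0
      vertex 5.0 14.0 6.0
    endloop
  endfacet
  facet normal -1.0000 0.0000 0.0000
    outer loop
      vertex 0.0 14.0 0.0
      vertex 0.0 0.0 0.0
      vertex 0.0 0.0 6.0
    endloop
  endfacet
  facet normal -1.0000 0.0000 0.0000
    outer loop
      vertex 0.0 14.0 0.0
      vertex 0.0 0.0 6.0
      vertex 0.0 14.0 6.0
    endloop
  endfacet
endsolid part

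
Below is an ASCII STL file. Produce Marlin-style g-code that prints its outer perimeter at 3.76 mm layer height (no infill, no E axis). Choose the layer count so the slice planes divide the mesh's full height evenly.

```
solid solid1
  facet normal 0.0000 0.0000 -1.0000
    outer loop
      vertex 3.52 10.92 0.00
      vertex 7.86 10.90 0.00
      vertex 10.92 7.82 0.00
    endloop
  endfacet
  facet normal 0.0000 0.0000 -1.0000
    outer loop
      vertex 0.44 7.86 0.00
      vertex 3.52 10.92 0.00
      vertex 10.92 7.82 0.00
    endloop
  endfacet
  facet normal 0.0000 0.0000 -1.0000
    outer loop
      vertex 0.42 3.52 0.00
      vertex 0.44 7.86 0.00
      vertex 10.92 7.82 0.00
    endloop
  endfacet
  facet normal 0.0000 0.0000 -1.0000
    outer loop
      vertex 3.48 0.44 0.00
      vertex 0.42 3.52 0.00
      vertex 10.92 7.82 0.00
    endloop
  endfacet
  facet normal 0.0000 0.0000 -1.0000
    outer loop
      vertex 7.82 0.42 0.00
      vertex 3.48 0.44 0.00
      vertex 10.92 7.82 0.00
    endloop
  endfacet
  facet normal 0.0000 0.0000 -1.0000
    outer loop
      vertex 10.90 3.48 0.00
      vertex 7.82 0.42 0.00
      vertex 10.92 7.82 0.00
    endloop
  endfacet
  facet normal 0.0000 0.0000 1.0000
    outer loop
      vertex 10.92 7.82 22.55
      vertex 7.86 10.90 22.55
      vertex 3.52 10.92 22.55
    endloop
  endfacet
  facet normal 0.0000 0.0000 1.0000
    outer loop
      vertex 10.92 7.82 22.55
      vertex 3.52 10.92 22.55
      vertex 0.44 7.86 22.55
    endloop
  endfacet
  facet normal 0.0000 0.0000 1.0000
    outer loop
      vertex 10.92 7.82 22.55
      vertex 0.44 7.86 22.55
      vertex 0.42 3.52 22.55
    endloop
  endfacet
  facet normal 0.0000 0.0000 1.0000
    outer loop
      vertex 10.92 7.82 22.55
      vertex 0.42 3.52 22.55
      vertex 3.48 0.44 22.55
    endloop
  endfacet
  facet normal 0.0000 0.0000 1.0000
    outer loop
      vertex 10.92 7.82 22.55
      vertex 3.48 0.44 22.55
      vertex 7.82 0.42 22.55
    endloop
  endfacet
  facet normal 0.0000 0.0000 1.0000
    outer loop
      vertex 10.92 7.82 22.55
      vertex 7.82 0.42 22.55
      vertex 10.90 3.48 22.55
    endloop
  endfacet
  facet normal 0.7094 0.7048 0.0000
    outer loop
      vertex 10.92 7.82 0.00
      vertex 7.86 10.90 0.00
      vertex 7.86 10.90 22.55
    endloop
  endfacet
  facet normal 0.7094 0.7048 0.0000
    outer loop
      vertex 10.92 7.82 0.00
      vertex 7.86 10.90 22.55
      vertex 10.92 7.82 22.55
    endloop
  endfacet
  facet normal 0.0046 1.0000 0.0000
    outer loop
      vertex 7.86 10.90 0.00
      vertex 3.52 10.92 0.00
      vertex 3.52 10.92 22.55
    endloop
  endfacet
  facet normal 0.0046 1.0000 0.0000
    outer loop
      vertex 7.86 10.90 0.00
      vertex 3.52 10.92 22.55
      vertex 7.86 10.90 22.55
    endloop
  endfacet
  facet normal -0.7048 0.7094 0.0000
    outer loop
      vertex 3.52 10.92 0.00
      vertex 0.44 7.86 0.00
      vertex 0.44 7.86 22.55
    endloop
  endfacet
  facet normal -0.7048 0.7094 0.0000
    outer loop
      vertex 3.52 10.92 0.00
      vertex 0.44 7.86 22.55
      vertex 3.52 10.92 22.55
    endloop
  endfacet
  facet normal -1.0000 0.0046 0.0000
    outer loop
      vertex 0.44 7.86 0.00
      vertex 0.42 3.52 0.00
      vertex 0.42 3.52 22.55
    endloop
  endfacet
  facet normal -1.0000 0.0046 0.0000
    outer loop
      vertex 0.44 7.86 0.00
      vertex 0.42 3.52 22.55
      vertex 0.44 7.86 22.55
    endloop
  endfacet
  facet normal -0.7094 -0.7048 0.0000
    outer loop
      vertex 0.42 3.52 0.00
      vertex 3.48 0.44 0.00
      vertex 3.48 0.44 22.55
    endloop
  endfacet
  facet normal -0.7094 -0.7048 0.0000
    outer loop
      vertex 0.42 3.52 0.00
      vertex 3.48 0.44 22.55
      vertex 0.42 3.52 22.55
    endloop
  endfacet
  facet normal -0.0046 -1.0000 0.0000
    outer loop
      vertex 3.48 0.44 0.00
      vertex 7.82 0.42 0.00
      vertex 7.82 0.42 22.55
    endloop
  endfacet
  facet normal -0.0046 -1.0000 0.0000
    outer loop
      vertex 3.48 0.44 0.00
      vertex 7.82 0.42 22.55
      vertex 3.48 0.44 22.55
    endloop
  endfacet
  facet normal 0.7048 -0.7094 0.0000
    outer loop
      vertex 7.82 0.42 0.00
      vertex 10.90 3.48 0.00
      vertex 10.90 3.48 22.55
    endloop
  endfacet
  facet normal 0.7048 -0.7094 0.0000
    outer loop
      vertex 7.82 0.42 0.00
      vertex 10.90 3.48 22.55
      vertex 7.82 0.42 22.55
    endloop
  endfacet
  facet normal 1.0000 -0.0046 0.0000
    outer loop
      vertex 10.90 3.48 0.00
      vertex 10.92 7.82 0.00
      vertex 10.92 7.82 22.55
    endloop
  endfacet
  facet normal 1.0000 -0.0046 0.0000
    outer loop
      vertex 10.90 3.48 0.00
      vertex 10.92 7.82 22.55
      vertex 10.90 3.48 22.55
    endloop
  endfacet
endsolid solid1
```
; perimeter-only toolpath
G21 ; units = mm
G90 ; absolute positioning
G28 ; home
; layer 1
G0 Z3.76
G0 X10.92 Y7.82
G1 X7.86 Y10.90
G1 X3.52 Y10.92
G1 X0.44 Y7.86
G1 X0.42 Y3.52
G1 X3.48 Y0.44
G1 X7.82 Y0.42
G1 X10.90 Y3.48
G1 X10.92 Y7.82
; layer 2
G0 Z7.52
G0 X10.92 Y7.82
G1 X7.86 Y10.90
G1 X3.52 Y10.92
G1 X0.44 Y7.86
G1 X0.42 Y3.52
G1 X3.48 Y0.44
G1 X7.82 Y0.42
G1 X10.90 Y3.48
G1 X10.92 Y7.82
; layer 3
G0 Z11.28
G0 X10.92 Y7.82
G1 X7.86 Y10.90
G1 X3.52 Y10.92
G1 X0.44 Y7.86
G1 X0.42 Y3.52
G1 X3.48 Y0.44
G1 X7.82 Y0.42
G1 X10.90 Y3.48
G1 X10.92 Y7.82
; layer 4
G0 Z15.03
G0 X10.92 Y7.82
G1 X7.86 Y10.90
G1 X3.52 Y10.92
G1 X0.44 Y7.86
G1 X0.42 Y3.52
G1 X3.48 Y0.44
G1 X7.82 Y0.42
G1 X10.90 Y3.48
G1 X10.92 Y7.82
; layer 5
G0 Z18.79
G0 X10.92 Y7.82
G1 X7.86 Y10.90
G1 X3.52 Y10.92
G1 X0.44 Y7.86
G1 X0.42 Y3.52
G1 X3.48 Y0.44
G1 X7.82 Y0.42
G1 X10.90 Y3.48
G1 X10.92 Y7.82
; layer 6
G0 Z22.55
G0 X10.92 Y7.82
G1 X7.86 Y10.90
G1 X3.52 Y10.92
G1 X0.44 Y7.86
G1 X0.42 Y3.52
G1 X3.48 Y0.44
G1 X7.82 Y0.42
G1 X10.90 Y3.48
G1 X10.92 Y7.82
M2 ; end

The solid is a regular 8-sided prism (a cylinder approximated with 8 flat sides), circumscribed radius ≈ 5.67 mm, height ≈ 22.6 mm. Slicing at Δz = 3.76 mm — 6 equal slices spanning the solid's height, so layer i sits at z = i·h/6 — gives 6 non-empty perimeters. Each is a 8-segment closed polygon; G0 lifts to the layer z and rapids to the start vertex, then G1 traces the edges.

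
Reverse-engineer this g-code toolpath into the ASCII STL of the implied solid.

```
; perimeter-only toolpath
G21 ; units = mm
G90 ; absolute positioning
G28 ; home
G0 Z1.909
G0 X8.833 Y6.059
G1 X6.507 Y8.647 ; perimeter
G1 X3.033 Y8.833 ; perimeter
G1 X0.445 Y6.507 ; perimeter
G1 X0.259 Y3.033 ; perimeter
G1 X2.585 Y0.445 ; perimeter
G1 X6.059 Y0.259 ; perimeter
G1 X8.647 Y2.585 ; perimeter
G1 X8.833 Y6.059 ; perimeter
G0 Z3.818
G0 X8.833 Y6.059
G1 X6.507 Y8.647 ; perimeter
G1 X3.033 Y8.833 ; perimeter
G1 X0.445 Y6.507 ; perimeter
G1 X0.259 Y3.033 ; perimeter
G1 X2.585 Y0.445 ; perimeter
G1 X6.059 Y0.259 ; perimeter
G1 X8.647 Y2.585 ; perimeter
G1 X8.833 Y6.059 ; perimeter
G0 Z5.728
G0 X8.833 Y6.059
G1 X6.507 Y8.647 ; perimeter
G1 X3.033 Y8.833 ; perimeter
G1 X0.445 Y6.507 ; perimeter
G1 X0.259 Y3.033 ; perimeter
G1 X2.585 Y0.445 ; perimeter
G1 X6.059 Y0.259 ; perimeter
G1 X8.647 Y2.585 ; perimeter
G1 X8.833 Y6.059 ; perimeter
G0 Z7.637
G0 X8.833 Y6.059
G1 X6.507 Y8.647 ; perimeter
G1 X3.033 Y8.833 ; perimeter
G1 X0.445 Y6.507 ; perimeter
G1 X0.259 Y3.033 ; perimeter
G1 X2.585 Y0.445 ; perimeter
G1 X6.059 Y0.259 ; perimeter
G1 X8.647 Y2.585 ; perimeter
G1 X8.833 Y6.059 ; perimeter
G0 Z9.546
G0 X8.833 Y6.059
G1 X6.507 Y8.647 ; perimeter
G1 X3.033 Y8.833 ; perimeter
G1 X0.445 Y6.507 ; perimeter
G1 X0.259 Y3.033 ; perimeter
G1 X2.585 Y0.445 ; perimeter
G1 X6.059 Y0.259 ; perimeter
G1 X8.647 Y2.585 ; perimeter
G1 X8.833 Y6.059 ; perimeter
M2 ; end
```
solid part
  facet normal 0.0000 0.0000 -1.0000
    outer loop
      vertex 3.033 8.833 0.000
      vertex 6.507 8.647 0.000
      vertex 8.833 6.059 0.000
    endloop
  endfacet
  facet normal 0.0000 0.0000 -1.0000
    outer loop
      vertex 0.445 6.507 0.000
      vertex 3.033 8.833 0.000
      vertex 8.833 6.059 0.000
    endloop
  endfacet
  facet normal 0.0000 0.0000 -1.0000
    outer loop
      vertex 0.259 3.033 0.000
      vertex 0.445 6.507 0.000
      vertex 8.833 6.059 0.000
    endloop
  endfacet
  facet normal 0.0000 0.0000 -1.0000
    outer loop
      vertex 2.585 0.445 0.000
      vertex 0.259 3.033 0.000
      vertex 8.833 6.059 0.000
    endloop
  endfacet
  facet normal 0.0000 0.0000 -1.0000
    outer loop
      vertex 6.059 0.259 0.000
      vertex 2.585 0.445 0.000
      vertex 8.833 6.059 0.000
    endloop
  endfacet
  facet normal 0.0000 0.0000 -1.0000
    outer loop
      vertex 8.647 2.585 0.000
      vertex 6.059 0.259 0.000
      vertex 8.833 6.059 0.000
    endloop
  endfacet
  facet normal 0.0000 0.0000 1.0000
    outer loop
      vertex 8.833 6.059 9.546
      vertex 6.507 8.647 9.546
      vertex 3.033 8.833 9.546
    endloop
  endfacet
  facet normal 0.0000 0.0000 1.0000
    outer loop
      vertex 8.833 6.059 9.546
      vertex 3.033 8.833 9.546
      vertex 0.445 6.507 9.546
    endloop
  endfacet
  facet normal 0.0000 0.0000 1.0000
    outer loop
      vertex 8.833 6.059 9.546
      vertex 0.445 6.507 9.546
      vertex 0.259 3.033 9.546
    endloop
  endfacet
  facet normal 0.0000 0.0000 1.0000
    outer loop
      vertex 8.833 6.059 9.546
      vertex 0.259 3.033 9.546
      vertex 2.585 0.445 9.546
    endloop
  endfacet
  facet normal 0.0000 0.0000 1.0000
    outer loop
      vertex 8.833 6.059 9.546
      vertex 2.585 0.445 9.546
      vertex 6.059 0.259 9.546
    endloop
  endfacet
  facet normal 0.0000 0.0000 1.0000
    outer loop
      vertex 8.833 6.059 9.546
      vertex 6.059 0.259 9.546
      vertex 8.647 2.585 9.546
    endloop
  endfacet
  facet normal 0.7438 0.6685 0.0000
    outer loop
      vertex 8.833 6.059 0.000
      vertex 6.507 8.647 0.000
      vertex 6.507 8.647 9.546
    endloop
  endfacet
  facet normal 0.7438 0.6685 0.0000
    outer loop
      vertex 8.833 6.059 0.000
      vertex 6.507 8.647 9.546
      vertex 8.833 6.059 9.546
    endloop
  endfacet
  facet normal 0.0535 0.9986 0.0000
    outer loop
      vertex 6.507 8.647 0.000
      vertex 3.033 8.833 0.000
      vertex 3.033 8.833 9.546
    endloop
  endfacet
  facet normal 0.0535 0.9986 0.0000
    outer loop
      vertex 6.507 8.647 0.000
      vertex 3.033 8.833 9.546
      vertex 6.507 8.647 9.546
    endloop
  endfacet
  facet normal -0.6685 0.7438 0.0000
    outer loop
      vertex 3.033 8.833 0.000
      vertex 0.445 6.507 0.000
      vertex 0.445 6.507 9.546
    endloop
  endfacet
  facet normal -0.6685 0.7438 0.0000
    outer loop
      vertex 3.033 8.833 0.000
      vertex 0.445 6.507 9.546
      vertex 3.033 8.833 9.546
    endloop
  endfacet
  facet normal -0.9986 0.0535 0.0000
    outer loop
      vertex 0.445 6.507 0.000
      vertex 0.259 3.033 0.000
      vertex 0.259 3.033 9.546
    endloop
  endfacet
  facet normal -0.9986 0.0535 0.0000
    outer loop
      vertex 0.445 6.507 0.000
      vertex 0.259 3.033 9.546
      vertex 0.445 6.507 9.546
    endloop
  endfacet
  facet normal -0.7438 -0.6685 0.0000
    outer loop
      vertex 0.259 3.033 0.000
      vertex 2.585 0.445 0.000
      vertex 2.585 0.445 9.546
    endloop
  endfacet
  facet normal -0.7438 -0.6685 0.0000
    outer loop
      vertex 0.259 3.033 0.000
      vertex 2.585 0.445 9.546
      vertex 0.259 3.033 9.546
    endloop
  endfacet
  facet normal -0.0535 -0.9986 0.0000
    outer loop
      vertex 2.585 0.445 0.000
      vertex 6.059 0.259 0.000
      vertex 6.059 0.259 9.546
    endloop
  endfacet
  facet normal -0.0535 -0.9986 0.0000
    outer loop
      vertex 2.585 0.445 0.000
      vertex 6.059 0.259 9.546
      vertex 2.585 0.445 9.546
    endloop
  endfacet
  facet normal 0.6685 -0.7438 0.0000
    outer loop
      vertex 6.059 0.259 0.000
      vertex 8.647 2.585 0.000
      vertex 8.647 2.585 9.546
    endloop
  endfacet
  facet normal 0.6685 -0.7438 0.0000
    outer loop
      vertex 6.059 0.259 0.000
      vertex 8.647 2.585 9.546
      vertex 6.059 0.259 9.546
    endloop
  endfacet
  facet normal 0.9986 -0.0535 0.0000
    outer loop
      vertex 8.647 2.585 0.000
      vertex 8.833 6.059 0.000
      vertex 8.833 6.059 9.546
    endloop
  endfacet
  facet normal 0.9986 -0.0535 0.0000
    outer loop
      vertex 8.647 2.585 0.000
      vertex 8.833 6.059 9.546
      vertex 8.647 2.585 9.546
    endloop
  endfacet
endsolid part

The G0 Z moves step by Δz≈1.909 mm. Every layer's G1 loop is the same polygon, so the solid is a straight extrusion of it from z=0 to z≈9.55. Closing with flat bottom and top caps and triangulating gives 28 facets — a regular 8-sided prism (a cylinder approximated with 8 flat sides), circumscribed radius ≈ 4.55 mm, height ≈ 9.55 mm.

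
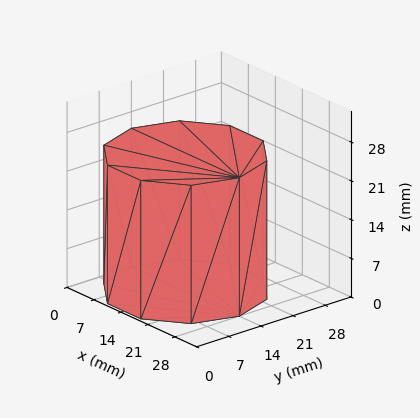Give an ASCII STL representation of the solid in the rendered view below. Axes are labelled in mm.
Reading the render: the shape is a regular 10-sided prism (a cylinder approximated with 10 flat sides), circumscribed radius ≈ 14 mm, height ≈ 25 mm (dimensions read to the nearest mm from the axis ticks). For the STL, each face is triangulated and given an outward normal.

solid part
  facet normal 0.0000 0.0000 -1.0000
    outer loop
      vertex 18.326 27.315 0.000
      vertex 25.326 22.229 0.000
      vertex 28.000 14.000 0.000
    endloop
  endfacet
  facet normal 0.0000 0.0000 -1.0000
    outer loop
      vertex 9.674 27.315 0.000
      vertex 18.326 27.315 0.000
      vertex 28.000 14.000 0.000
    endloop
  endfacet
  facet normal 0.0000 0.0000 -1.0000
    outer loop
      vertex 2.674 22.229 0.000
      vertex 9.674 27.315 0.000
      vertex 28.000 14.000 0.000
    endloop
  endfacet
  facet normal 0.0000 0.0000 -1.0000
    outer loop
      vertex 0.000 14.000 0.000
      vertex 2.674 22.229 0.000
      vertex 28.000 14.000 0.000
    endloop
  endfacet
  facet normal 0.0000 0.0000 -1.0000
    outer loop
      vertex 2.674 5.771 0.000
      vertex 0.000 14.000 0.000
      vertex 28.000 14.000 0.000
    endloop
  endfacet
  facet normal 0.0000 0.0000 -1.0000
    outer loop
      vertex 9.674 0.685 0.000
      vertex 2.674 5.771 0.000
      vertex 28.000 14.000 0.000
    endloop
  endfacet
  facet normal 0.0000 0.0000 -1.0000
    outer loop
      vertex 18.326 0.685 0.000
      vertex 9.674 0.685 0.000
      vertex 28.000 14.000 0.000
    endloop
  endfacet
  facet normal 0.0000 0.0000 -1.0000
    outer loop
      vertex 25.326 5.771 0.000
      vertex 18.326 0.685 0.000
      vertex 28.000 14.000 0.000
    endloop
  endfacet
  facet normal 0.0000 0.0000 1.0000
    outer loop
      vertex 28.000 14.000 25.000
      vertex 25.326 22.229 25.000
      vertex 18.326 27.315 25.000
    endloop
  endfacet
  facet normal 0.0000 0.0000 1.0000
    outer loop
      vertex 28.000 14.000 25.000
      vertex 18.326 27.315 25.000
      vertex 9.674 27.315 25.000
    endloop
  endfacet
  facet normal 0.0000 0.0000 1.0000
    outer loop
      vertex 28.000 14.000 25.000
      vertex 9.674 27.315 25.000
      vertex 2.674 22.229 25.000
    endloop
  endfacet
  facet normal 0.0000 0.0000 1.0000
    outer loop
      vertex 28.000 14.000 25.000
      vertex 2.674 22.229 25.000
      vertex 0.000 14.000 25.000
    endloop
  endfacet
  facet normal 0.0000 0.0000 1.0000
    outer loop
      vertex 28.000 14.000 25.000
      vertex 0.000 14.000 25.000
      vertex 2.674 5.771 25.000
    endloop
  endfacet
  facet normal 0.0000 0.0000 1.0000
    outer loop
      vertex 28.000 14.000 25.000
      vertex 2.674 5.771 25.000
      vertex 9.674 0.685 25.000
    endloop
  endfacet
  facet normal 0.0000 0.0000 1.0000
    outer loop
      vertex 28.000 14.000 25.000
      vertex 9.674 0.685 25.000
      vertex 18.326 0.685 25.000
    endloop
  endfacet
  facet normal 0.0000 0.0000 1.0000
    outer loop
      vertex 28.000 14.000 25.000
      vertex 18.326 0.685 25.000
      vertex 25.326 5.771 25.000
    endloop
  endfacet
  facet normal 0.9510 0.3090 0.0000
    outer loop
      vertex 28.000 14.000 0.000
      vertex 25.326 22.229 0.000
      vertex 25.326 22.229 25.000
    endloop
  endfacet
  facet normal 0.9510 0.3090 0.0000
    outer loop
      vertex 28.000 14.000 0.000
      vertex 25.326 22.229 25.000
      vertex 28.000 14.000 25.000
    endloop
  endfacet
  facet normal 0.5878 0.8090 0.0000
    outer loop
      vertex 25.326 22.229 0.000
      vertex 18.326 27.315 0.000
      vertex 18.326 27.315 25.000
    endloop
  endfacet
  facet normal 0.5878 0.8090 0.0000
    outer loop
      vertex 25.326 22.229 0.000
      vertex 18.326 27.315 25.000
      vertex 25.326 22.229 25.000
    endloop
  endfacet
  facet normal 0.0000 1.0000 0.0000
    outer loop
      vertex 18.326 27.315 0.000
      vertex 9.674 27.315 0.000
      vertex 9.674 27.315 25.000
    endloop
  endfacet
  facet normal 0.0000 1.0000 0.0000
    outer loop
      vertex 18.326 27.315 0.000
      vertex 9.674 27.315 25.000
      vertex 18.326 27.315 25.000
    endloop
  endfacet
  facet normal -0.5878 0.8090 0.0000
    outer loop
      vertex 9.674 27.315 0.000
      vertex 2.674 22.229 0.000
      vertex 2.674 22.229 25.000
    endloop
  endfacet
  facet normal -0.5878 0.8090 0.0000
    outer loop
      vertex 9.674 27.315 0.000
      vertex 2.674 22.229 25.000
      vertex 9.674 27.315 25.000
    endloop
  endfacet
  facet normal -0.9510 0.3090 0.0000
    outer loop
      vertex 2.674 22.229 0.000
      vertex 0.000 14.000 0.000
      vertex 0.000 14.000 25.000
    endloop
  endfacet
  facet normal -0.9510 0.3090 0.0000
    outer loop
      vertex 2.674 22.229 0.000
      vertex 0.000 14.000 25.000
      vertex 2.674 22.229 25.000
    endloop
  endfacet
  facet normal -0.9510 -0.3090 0.0000
    outer loop
      vertex 0.000 14.000 0.000
      vertex 2.674 5.771 0.000
      vertex 2.674 5.771 25.000
    endloop
  endfacet
  facet normal -0.9510 -0.3090 0.0000
    outer loop
      vertex 0.000 14.000 0.000
      vertex 2.674 5.771 25.000
      vertex 0.000 14.000 25.000
    endloop
  endfacet
  facet normal -0.5878 -0.8090 0.0000
    outer loop
      vertex 2.674 5.771 0.000
      vertex 9.674 0.685 0.000
      vertex 9.674 0.685 25.000
    endloop
  endfacet
  facet normal -0.5878 -0.8090 0.0000
    outer loop
      vertex 2.674 5.771 0.000
      vertex 9.674 0.685 25.000
      vertex 2.674 5.771 25.000
    endloop
  endfacet
  facet normal 0.0000 -1.0000 0.0000
    outer loop
      vertex 9.674 0.685 0.000
      vertex 18.326 0.685 0.000
      vertex 18.326 0.685 25.000
    endloop
  endfacet
  facet normal 0.0000 -1.0000 0.0000
    outer loop
      vertex 9.674 0.685 0.000
      vertex 18.326 0.685 25.000
      vertex 9.674 0.685 25.000
    endloop
  endfacet
  facet normal 0.5878 -0.8090 0.0000
    outer loop
      vertex 18.326 0.685 0.000
      vertex 25.326 5.771 0.000
      vertex 25.326 5.771 25.000
    endloop
  endfacet
  facet normal 0.5878 -0.8090 0.0000
    outer loop
      vertex 18.326 0.685 0.000
      vertex 25.326 5.771 25.000
      vertex 18.326 0.685 25.000
    endloop
  endfacet
  facet normal 0.9510 -0.3090 0.0000
    outer loop
      vertex 25.326 5.771 0.000
      vertex 28.000 14.000 0.000
      vertex 28.000 14.000 25.000
    endloop
  endfacet
  facet normal 0.9510 -0.3090 0.0000
    outer loop
      vertex 25.326 5.771 0.000
      vertex 28.000 14.000 25.000
      vertex 25.326 5.771 25.000
    endloop
  endfacet
endsolid part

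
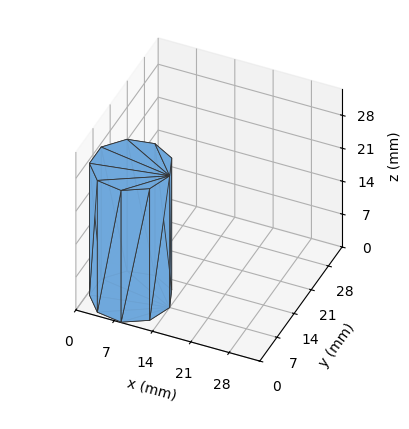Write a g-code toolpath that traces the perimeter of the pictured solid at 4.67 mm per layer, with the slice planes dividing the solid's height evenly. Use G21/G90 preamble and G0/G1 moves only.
Reading the render: the shape is a regular 9-sided prism (a cylinder approximated with 9 flat sides), circumscribed radius ≈ 7 mm, height ≈ 28 mm (dimensions read to the nearest mm from the axis ticks). For the g-code, the solid's height is divided into equal slices at the stated Δz and each level perimeter traced with G1 moves after a G0 lift.

; perimeter-only toolpath
G21 ; units = mm
G90 ; absolute positioning
G28 ; home
; layer 1
G0 Z4.67
G0 X14.00 Y7.00
G1 X12.36 Y11.50
G1 X8.22 Y13.89
G1 X3.50 Y13.06
G1 X0.42 Y9.39
G1 X0.42 Y4.61
G1 X3.50 Y0.94
G1 X8.22 Y0.11
G1 X12.36 Y2.50
G1 X14.00 Y7.00
; layer 2
G0 Z9.33
G0 X14.00 Y7.00
G1 X12.36 Y11.50
G1 X8.22 Y13.89
G1 X3.50 Y13.06
G1 X0.42 Y9.39
G1 X0.42 Y4.61
G1 X3.50 Y0.94
G1 X8.22 Y0.11
G1 X12.36 Y2.50
G1 X14.00 Y7.00
; layer 3
G0 Z14.00
G0 X14.00 Y7.00
G1 X12.36 Y11.50
G1 X8.22 Y13.89
G1 X3.50 Y13.06
G1 X0.42 Y9.39
G1 X0.42 Y4.61
G1 X3.50 Y0.94
G1 X8.22 Y0.11
G1 X12.36 Y2.50
G1 X14.00 Y7.00
; layer 4
G0 Z18.67
G0 X14.00 Y7.00
G1 X12.36 Y11.50
G1 X8.22 Y13.89
G1 X3.50 Y13.06
G1 X0.42 Y9.39
G1 X0.42 Y4.61
G1 X3.50 Y0.94
G1 X8.22 Y0.11
G1 X12.36 Y2.50
G1 X14.00 Y7.00
; layer 5
G0 Z23.33
G0 X14.00 Y7.00
G1 X12.36 Y11.50
G1 X8.22 Y13.89
G1 X3.50 Y13.06
G1 X0.42 Y9.39
G1 X0.42 Y4.61
G1 X3.50 Y0.94
G1 X8.22 Y0.11
G1 X12.36 Y2.50
G1 X14.00 Y7.00
; layer 6
G0 Z28.00
G0 X14.00 Y7.00
G1 X12.36 Y11.50
G1 X8.22 Y13.89
G1 X3.50 Y13.06
G1 X0.42 Y9.39
G1 X0.42 Y4.61
G1 X3.50 Y0.94
G1 X8.22 Y0.11
G1 X12.36 Y2.50
G1 X14.00 Y7.00
M2 ; end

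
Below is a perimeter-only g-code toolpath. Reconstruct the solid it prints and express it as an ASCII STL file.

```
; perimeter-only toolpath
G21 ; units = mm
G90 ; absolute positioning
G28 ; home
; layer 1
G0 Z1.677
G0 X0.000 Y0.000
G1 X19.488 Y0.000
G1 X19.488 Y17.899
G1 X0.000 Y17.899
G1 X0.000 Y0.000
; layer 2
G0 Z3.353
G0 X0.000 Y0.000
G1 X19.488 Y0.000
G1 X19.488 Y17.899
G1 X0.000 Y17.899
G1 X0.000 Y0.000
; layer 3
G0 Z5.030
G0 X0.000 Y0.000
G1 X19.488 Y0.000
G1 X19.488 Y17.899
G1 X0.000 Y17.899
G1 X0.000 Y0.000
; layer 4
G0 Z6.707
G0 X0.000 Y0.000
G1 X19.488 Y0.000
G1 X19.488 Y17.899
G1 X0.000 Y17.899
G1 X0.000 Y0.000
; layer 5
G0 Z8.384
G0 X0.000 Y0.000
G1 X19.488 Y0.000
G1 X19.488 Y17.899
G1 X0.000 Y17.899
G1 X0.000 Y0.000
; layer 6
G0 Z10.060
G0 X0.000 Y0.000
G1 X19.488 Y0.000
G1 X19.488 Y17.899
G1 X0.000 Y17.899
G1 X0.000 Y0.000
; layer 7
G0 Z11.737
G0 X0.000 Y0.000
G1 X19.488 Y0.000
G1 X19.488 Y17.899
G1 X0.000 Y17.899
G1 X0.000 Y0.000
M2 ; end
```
solid part
  facet normal 0.0000 0.0000 -1.0000
    outer loop
      vertex 19.488 17.899 0.000
      vertex 19.488 0.000 0.000
      vertex 0.000 0.000 0.000
    endloop
  endfacet
  facet normal 0.0000 0.0000 -1.0000
    outer loop
      vertex 0.000 17.899 0.000
      vertex 19.488 17.899 0.000
      vertex 0.000 0.000 0.000
    endloop
  endfacet
  facet normal 0.0000 0.0000 1.0000
    outer loop
      vertex 0.000 0.000 11.737
      vertex 19.488 0.000 11.737
      vertex 19.488 17.899 11.737
    endloop
  endfacet
  facet normal 0.0000 0.0000 1.0000
    outer loop
      vertex 0.000 0.000 11.737
      vertex 19.488 17.899 11.737
      vertex 0.000 17.899 11.737
    endloop
  endfacet
  facet normal 0.0000 -1.0000 0.0000
    outer loop
      vertex 0.000 0.000 0.000
      vertex 19.488 0.000 0.000
      vertex 19.488 0.000 11.737
    endloop
  endfacet
  facet normal 0.0000 -1.0000 0.0000
    outer loop
      vertex 0.000 0.000 0.000
      vertex 19.488 0.000 11.737
      vertex 0.000 0.000 11.737
    endloop
  endfacet
  facet normal 0.0000 1.0000 0.0000
    outer loop
      vertex 19.488 17.899 11.737
      vertex 19.488 17.899 0.000
      vertex 0.000 17.899 0.000
    endloop
  endfacet
  facet normal 0.0000 1.0000 0.0000
    outer loop
      vertex 0.000 17.899 11.737
      vertex 19.488 17.899 11.737
      vertex 0.000 17.899 0.000
    endloop
  endfacet
  facet normal -1.0000 0.0000 0.0000
    outer loop
      vertex 0.000 17.899 11.737
      vertex 0.000 17.899 0.000
      vertex 0.000 0.000 0.000
    endloop
  endfacet
  facet normal -1.0000 0.0000 0.0000
    outer loop
      vertex 0.000 0.000 11.737
      vertex 0.000 17.899 11.737
      vertex 0.000 0.000 0.000
    endloop
  endfacet
  facet normal 1.0000 0.0000 0.0000
    outer loop
      vertex 19.488 0.000 0.000
      vertex 19.488 17.899 0.000
      vertex 19.488 17.899 11.737
    endloop
  endfacet
  facet normal 1.0000 0.0000 0.0000
    outer loop
      vertex 19.488 0.000 0.000
      vertex 19.488 17.899 11.737
      vertex 19.488 0.000 11.737
    endloop
  endfacet
endsolid part

The G0 Z moves step by Δz≈1.677 mm. Every layer's G1 loop is the same polygon, so the solid is a straight extrusion of it from z=0 to z≈11.7. Closing with flat bottom and top caps and triangulating gives 12 facets — a rectangular box, roughly 19.5 × 17.9 mm footprint and 11.7 mm tall.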